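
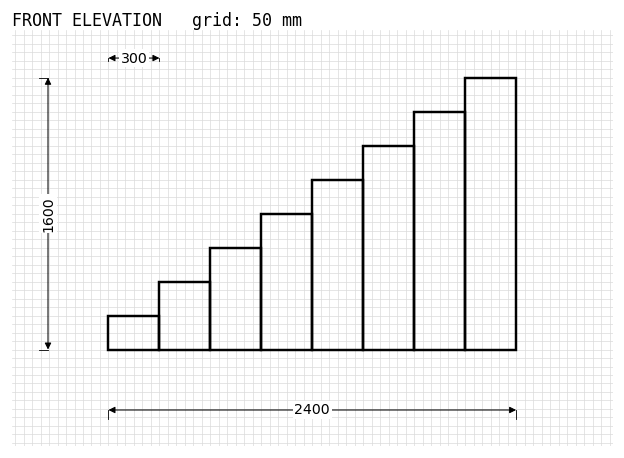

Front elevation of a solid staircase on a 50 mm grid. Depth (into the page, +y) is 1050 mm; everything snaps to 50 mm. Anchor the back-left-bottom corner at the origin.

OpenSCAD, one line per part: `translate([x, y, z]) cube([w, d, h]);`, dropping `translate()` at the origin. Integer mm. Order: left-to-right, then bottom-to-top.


cube([300, 1050, 200]);
translate([300, 0, 0]) cube([300, 1050, 400]);
translate([600, 0, 0]) cube([300, 1050, 600]);
translate([900, 0, 0]) cube([300, 1050, 800]);
translate([1200, 0, 0]) cube([300, 1050, 1000]);
translate([1500, 0, 0]) cube([300, 1050, 1200]);
translate([1800, 0, 0]) cube([300, 1050, 1400]);
translate([2100, 0, 0]) cube([300, 1050, 1600]);


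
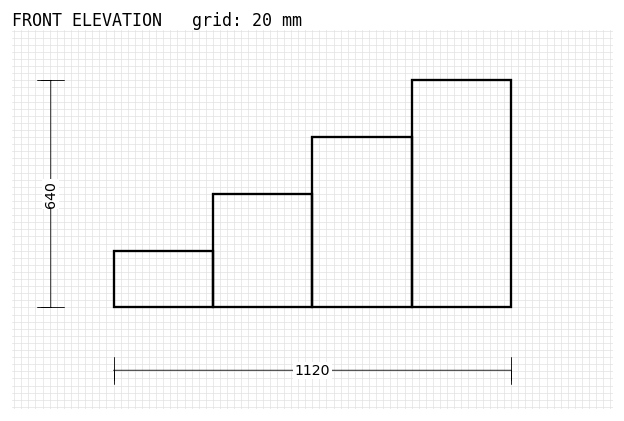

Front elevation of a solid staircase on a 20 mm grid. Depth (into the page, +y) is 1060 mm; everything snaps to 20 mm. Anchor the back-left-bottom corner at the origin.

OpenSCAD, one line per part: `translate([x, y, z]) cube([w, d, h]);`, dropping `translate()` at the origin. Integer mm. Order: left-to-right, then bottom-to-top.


cube([280, 1060, 160]);
translate([280, 0, 0]) cube([280, 1060, 320]);
translate([560, 0, 0]) cube([280, 1060, 480]);
translate([840, 0, 0]) cube([280, 1060, 640]);


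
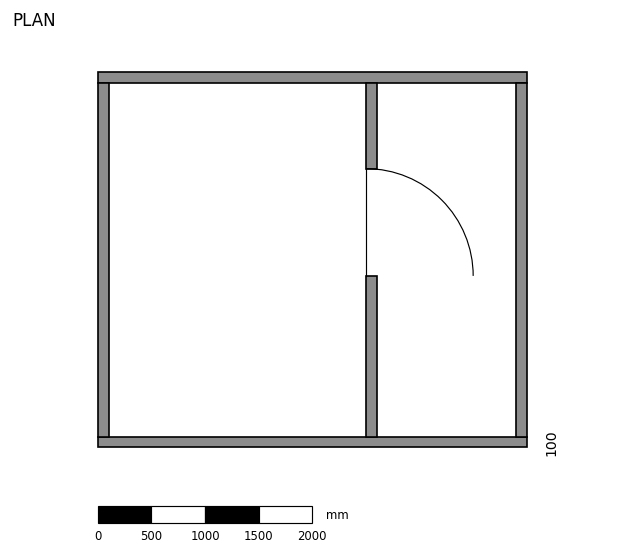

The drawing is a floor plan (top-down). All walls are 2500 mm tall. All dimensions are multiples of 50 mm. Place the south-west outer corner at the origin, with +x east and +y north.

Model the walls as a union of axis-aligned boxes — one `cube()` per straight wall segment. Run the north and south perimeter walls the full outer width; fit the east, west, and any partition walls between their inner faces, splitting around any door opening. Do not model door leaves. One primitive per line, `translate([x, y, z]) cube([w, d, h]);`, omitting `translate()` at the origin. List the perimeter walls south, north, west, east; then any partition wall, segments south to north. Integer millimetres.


cube([4000, 100, 2500]);
translate([0, 3400, 0]) cube([4000, 100, 2500]);
translate([0, 100, 0]) cube([100, 3300, 2500]);
translate([3900, 100, 0]) cube([100, 3300, 2500]);
translate([2500, 100, 0]) cube([100, 1500, 2500]);
translate([2500, 2600, 0]) cube([100, 800, 2500]);


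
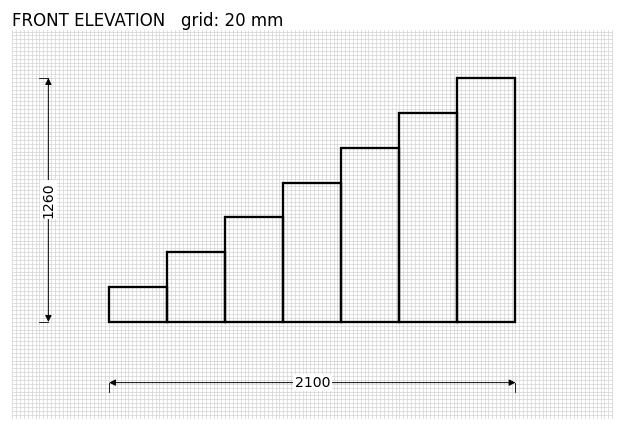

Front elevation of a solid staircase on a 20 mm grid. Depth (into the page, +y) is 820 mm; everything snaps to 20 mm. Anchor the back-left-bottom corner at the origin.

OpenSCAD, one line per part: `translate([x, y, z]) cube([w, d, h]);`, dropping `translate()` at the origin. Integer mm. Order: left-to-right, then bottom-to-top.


cube([300, 820, 180]);
translate([300, 0, 0]) cube([300, 820, 360]);
translate([600, 0, 0]) cube([300, 820, 540]);
translate([900, 0, 0]) cube([300, 820, 720]);
translate([1200, 0, 0]) cube([300, 820, 900]);
translate([1500, 0, 0]) cube([300, 820, 1080]);
translate([1800, 0, 0]) cube([300, 820, 1260]);


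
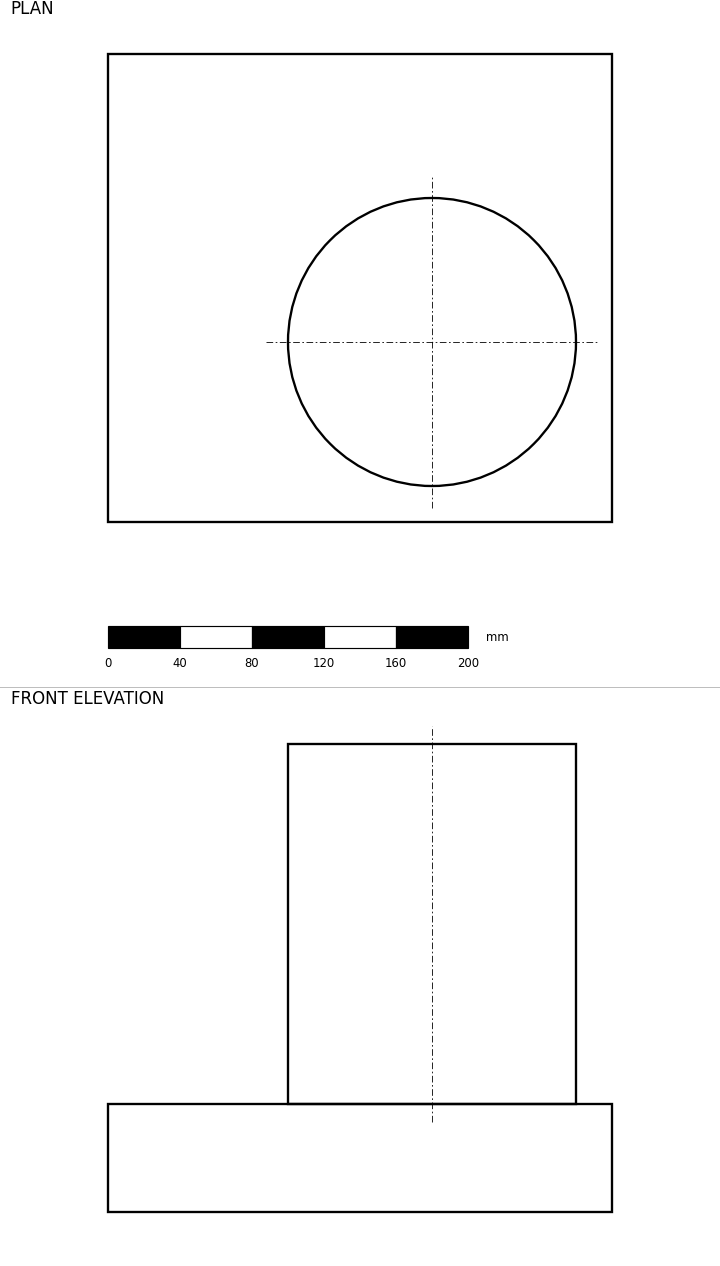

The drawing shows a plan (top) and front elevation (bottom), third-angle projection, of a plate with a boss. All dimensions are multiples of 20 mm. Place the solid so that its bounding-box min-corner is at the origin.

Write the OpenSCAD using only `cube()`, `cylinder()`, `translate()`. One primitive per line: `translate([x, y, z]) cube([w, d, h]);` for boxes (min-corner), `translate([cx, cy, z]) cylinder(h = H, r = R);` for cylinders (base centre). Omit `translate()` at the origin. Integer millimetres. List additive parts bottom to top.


cube([280, 260, 60]);
translate([180, 100, 60]) cylinder(h = 200, r = 80);


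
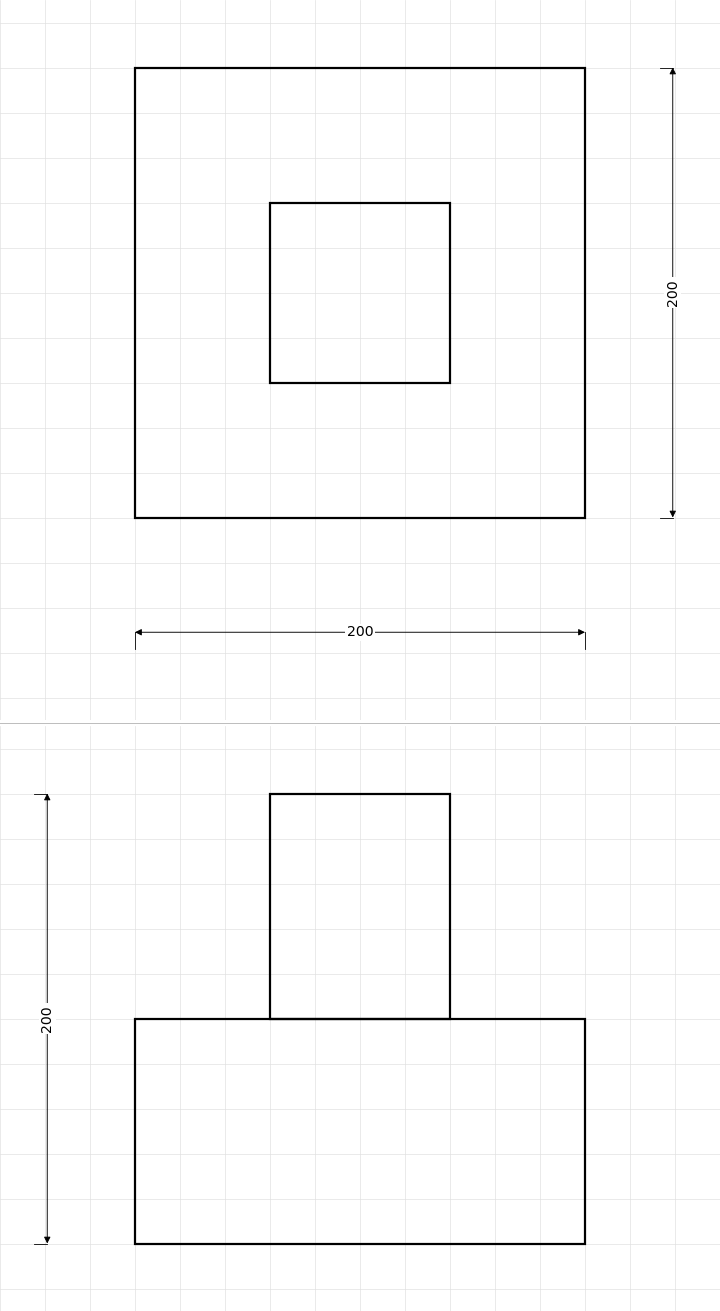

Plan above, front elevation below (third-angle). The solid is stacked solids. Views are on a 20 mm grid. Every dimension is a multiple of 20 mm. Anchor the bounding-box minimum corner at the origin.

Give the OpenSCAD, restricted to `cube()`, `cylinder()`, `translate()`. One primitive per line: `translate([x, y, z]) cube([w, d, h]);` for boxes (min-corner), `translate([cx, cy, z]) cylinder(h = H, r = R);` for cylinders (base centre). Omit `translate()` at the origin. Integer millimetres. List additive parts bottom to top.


cube([200, 200, 100]);
translate([60, 60, 100]) cube([80, 80, 100]);


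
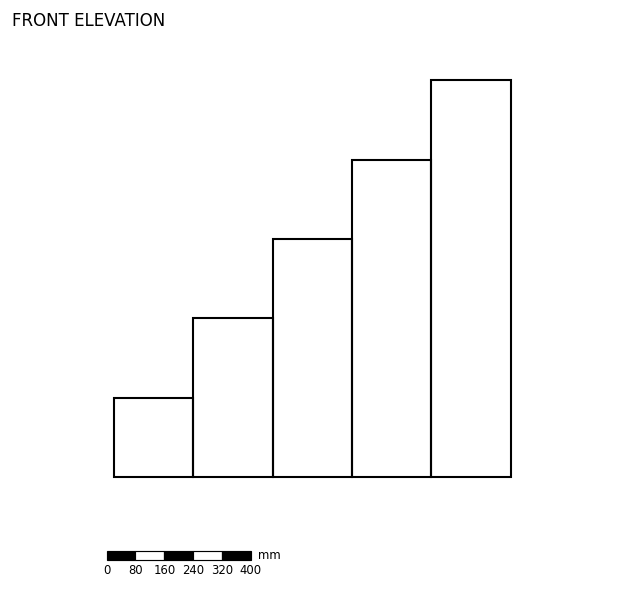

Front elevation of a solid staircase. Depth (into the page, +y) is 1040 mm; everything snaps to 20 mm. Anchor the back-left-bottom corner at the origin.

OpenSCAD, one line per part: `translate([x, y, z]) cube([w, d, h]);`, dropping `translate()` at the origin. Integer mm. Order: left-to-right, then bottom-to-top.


cube([220, 1040, 220]);
translate([220, 0, 0]) cube([220, 1040, 440]);
translate([440, 0, 0]) cube([220, 1040, 660]);
translate([660, 0, 0]) cube([220, 1040, 880]);
translate([880, 0, 0]) cube([220, 1040, 1100]);


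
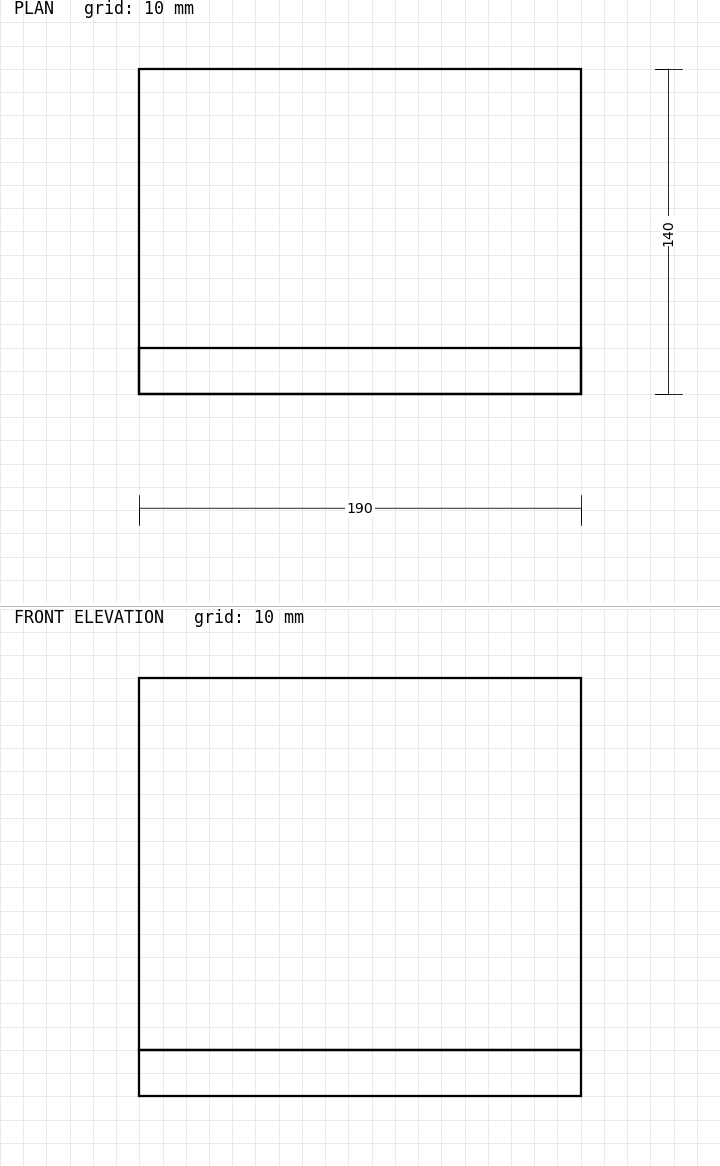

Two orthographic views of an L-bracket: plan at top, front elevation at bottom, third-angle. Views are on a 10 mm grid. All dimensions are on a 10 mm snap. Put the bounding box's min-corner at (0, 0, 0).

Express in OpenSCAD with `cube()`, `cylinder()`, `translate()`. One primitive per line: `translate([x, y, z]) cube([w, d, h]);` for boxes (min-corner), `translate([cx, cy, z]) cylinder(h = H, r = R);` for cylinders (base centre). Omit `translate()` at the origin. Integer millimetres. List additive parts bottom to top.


cube([190, 140, 20]);
translate([0, 0, 20]) cube([190, 20, 160]);


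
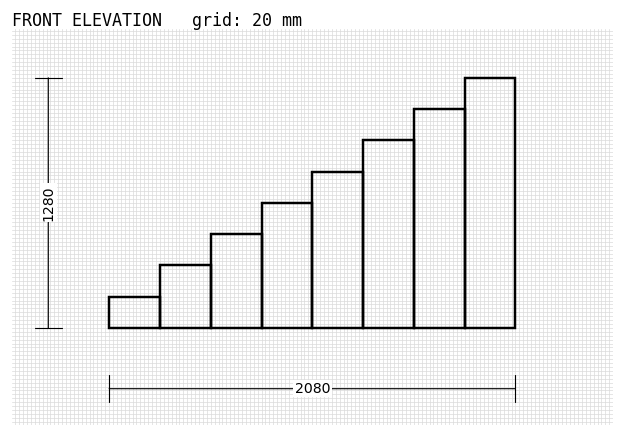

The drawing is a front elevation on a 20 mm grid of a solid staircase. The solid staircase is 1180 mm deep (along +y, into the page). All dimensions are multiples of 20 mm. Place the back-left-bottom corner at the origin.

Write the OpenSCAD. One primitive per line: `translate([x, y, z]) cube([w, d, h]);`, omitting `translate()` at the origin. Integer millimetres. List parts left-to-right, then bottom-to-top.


cube([260, 1180, 160]);
translate([260, 0, 0]) cube([260, 1180, 320]);
translate([520, 0, 0]) cube([260, 1180, 480]);
translate([780, 0, 0]) cube([260, 1180, 640]);
translate([1040, 0, 0]) cube([260, 1180, 800]);
translate([1300, 0, 0]) cube([260, 1180, 960]);
translate([1560, 0, 0]) cube([260, 1180, 1120]);
translate([1820, 0, 0]) cube([260, 1180, 1280]);


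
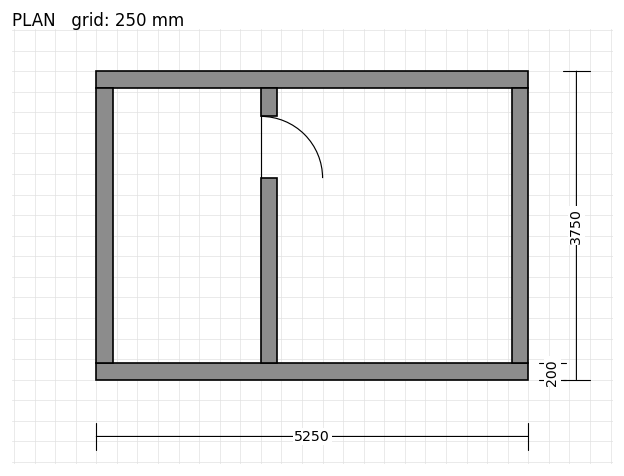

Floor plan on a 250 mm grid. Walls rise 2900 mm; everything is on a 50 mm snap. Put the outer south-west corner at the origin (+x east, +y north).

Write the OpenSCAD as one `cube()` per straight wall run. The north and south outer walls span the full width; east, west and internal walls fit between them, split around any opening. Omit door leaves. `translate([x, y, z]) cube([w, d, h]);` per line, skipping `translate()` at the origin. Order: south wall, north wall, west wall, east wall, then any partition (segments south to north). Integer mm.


cube([5250, 200, 2900]);
translate([0, 3550, 0]) cube([5250, 200, 2900]);
translate([0, 200, 0]) cube([200, 3350, 2900]);
translate([5050, 200, 0]) cube([200, 3350, 2900]);
translate([2000, 200, 0]) cube([200, 2250, 2900]);
translate([2000, 3200, 0]) cube([200, 350, 2900]);


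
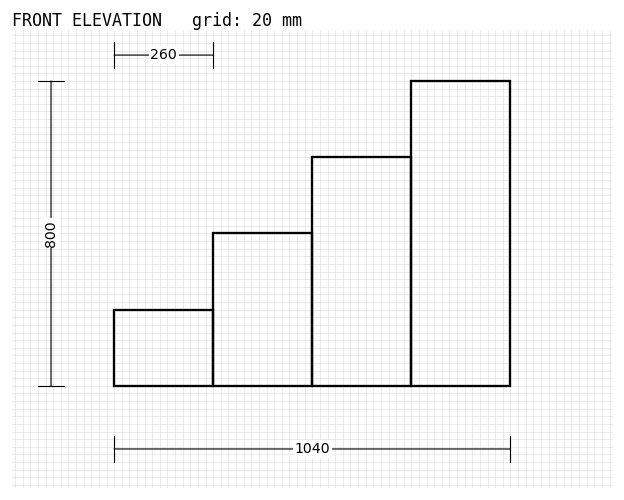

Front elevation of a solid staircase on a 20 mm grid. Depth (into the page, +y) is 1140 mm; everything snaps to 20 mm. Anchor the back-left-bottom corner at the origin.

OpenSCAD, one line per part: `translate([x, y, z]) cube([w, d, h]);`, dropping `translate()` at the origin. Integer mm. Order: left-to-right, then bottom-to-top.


cube([260, 1140, 200]);
translate([260, 0, 0]) cube([260, 1140, 400]);
translate([520, 0, 0]) cube([260, 1140, 600]);
translate([780, 0, 0]) cube([260, 1140, 800]);


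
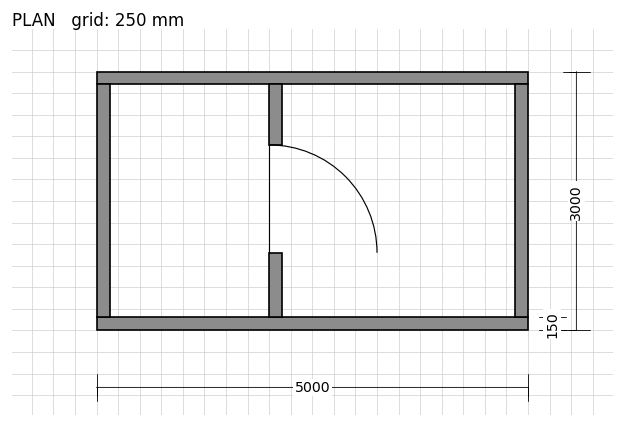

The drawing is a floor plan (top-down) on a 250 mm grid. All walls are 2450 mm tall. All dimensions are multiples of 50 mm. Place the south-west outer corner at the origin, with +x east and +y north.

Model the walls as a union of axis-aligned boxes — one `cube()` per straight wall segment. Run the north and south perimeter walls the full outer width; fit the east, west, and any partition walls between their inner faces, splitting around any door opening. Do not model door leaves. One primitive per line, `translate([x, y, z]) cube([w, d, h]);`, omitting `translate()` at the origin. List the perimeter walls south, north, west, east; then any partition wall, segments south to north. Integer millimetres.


cube([5000, 150, 2450]);
translate([0, 2850, 0]) cube([5000, 150, 2450]);
translate([0, 150, 0]) cube([150, 2700, 2450]);
translate([4850, 150, 0]) cube([150, 2700, 2450]);
translate([2000, 150, 0]) cube([150, 750, 2450]);
translate([2000, 2150, 0]) cube([150, 700, 2450]);


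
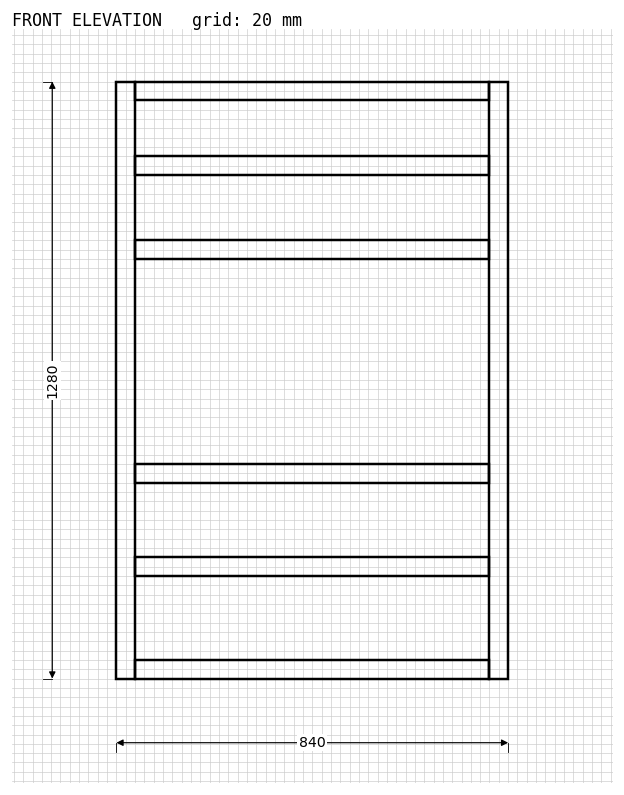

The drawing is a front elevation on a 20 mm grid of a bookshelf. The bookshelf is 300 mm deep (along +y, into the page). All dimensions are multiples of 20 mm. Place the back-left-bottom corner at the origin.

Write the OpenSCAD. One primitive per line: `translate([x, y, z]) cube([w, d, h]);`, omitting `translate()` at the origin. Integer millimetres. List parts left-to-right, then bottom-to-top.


cube([40, 300, 1280]);
translate([40, 0, 0]) cube([760, 300, 40]);
translate([40, 0, 220]) cube([760, 300, 40]);
translate([40, 0, 420]) cube([760, 300, 40]);
translate([40, 0, 900]) cube([760, 300, 40]);
translate([40, 0, 1080]) cube([760, 300, 40]);
translate([40, 0, 1240]) cube([760, 300, 40]);
translate([800, 0, 0]) cube([40, 300, 1280]);


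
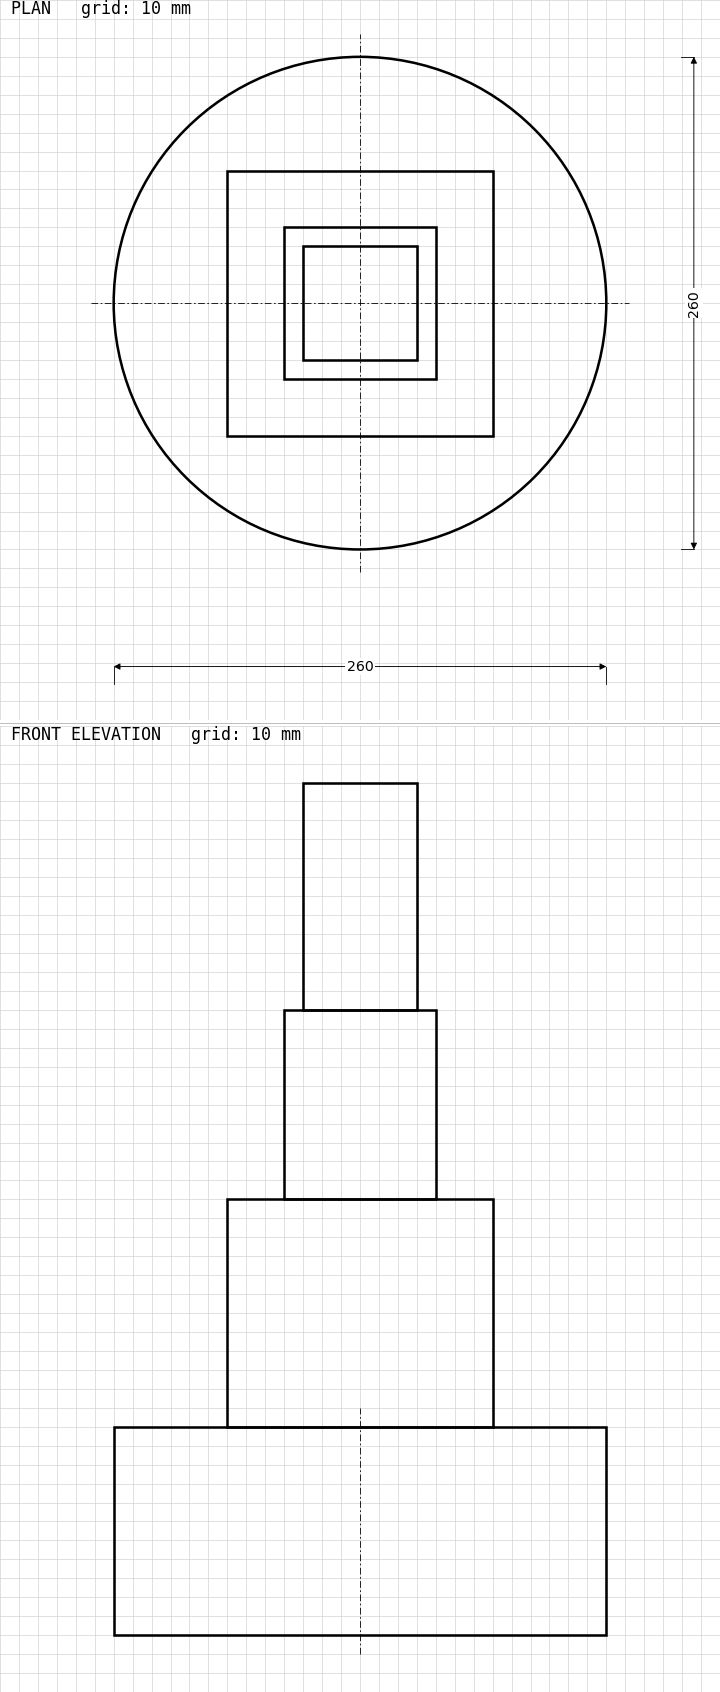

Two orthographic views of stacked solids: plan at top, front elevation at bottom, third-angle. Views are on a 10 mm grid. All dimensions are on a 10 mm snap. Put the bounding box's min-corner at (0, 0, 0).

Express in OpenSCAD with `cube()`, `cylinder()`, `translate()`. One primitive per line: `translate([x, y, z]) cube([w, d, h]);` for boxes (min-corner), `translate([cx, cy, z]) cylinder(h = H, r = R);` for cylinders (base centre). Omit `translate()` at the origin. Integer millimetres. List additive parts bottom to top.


translate([130, 130, 0]) cylinder(h = 110, r = 130);
translate([60, 60, 110]) cube([140, 140, 120]);
translate([90, 90, 230]) cube([80, 80, 100]);
translate([100, 100, 330]) cube([60, 60, 120]);


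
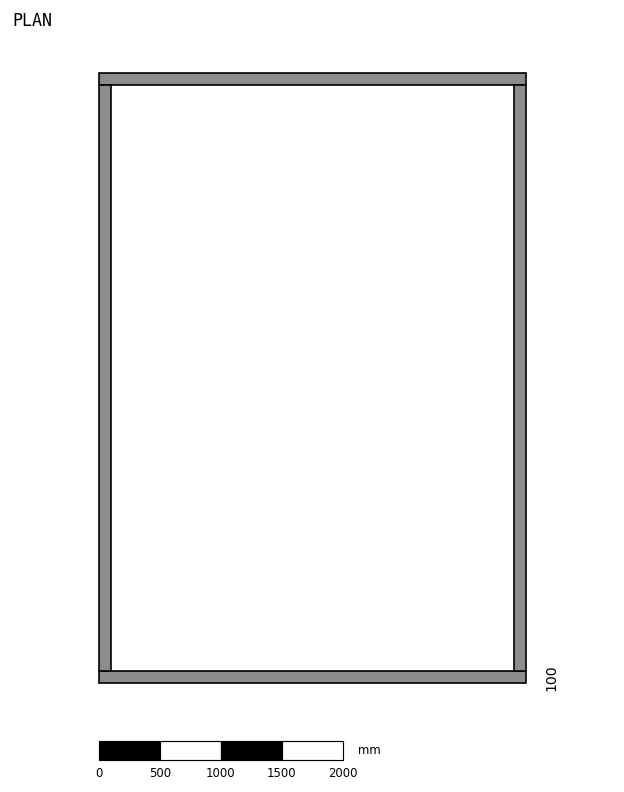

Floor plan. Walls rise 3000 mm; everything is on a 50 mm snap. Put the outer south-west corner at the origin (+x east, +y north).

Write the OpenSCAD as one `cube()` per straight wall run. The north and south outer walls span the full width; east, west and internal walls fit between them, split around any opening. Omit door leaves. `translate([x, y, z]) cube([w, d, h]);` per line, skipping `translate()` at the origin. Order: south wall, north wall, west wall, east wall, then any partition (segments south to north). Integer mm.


cube([3500, 100, 3000]);
translate([0, 4900, 0]) cube([3500, 100, 3000]);
translate([0, 100, 0]) cube([100, 4800, 3000]);
translate([3400, 100, 0]) cube([100, 4800, 3000]);


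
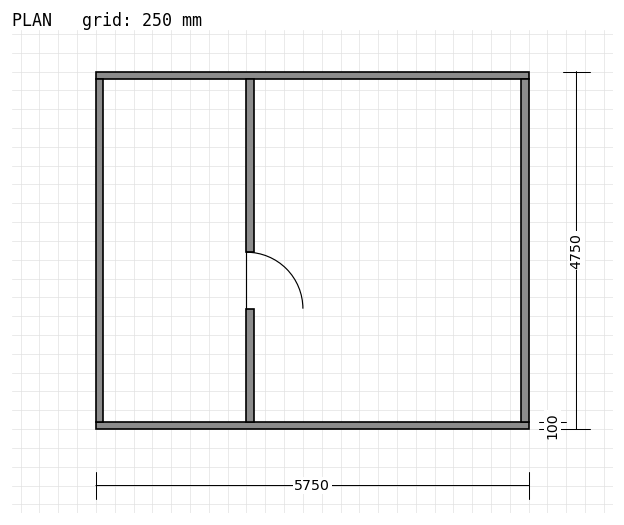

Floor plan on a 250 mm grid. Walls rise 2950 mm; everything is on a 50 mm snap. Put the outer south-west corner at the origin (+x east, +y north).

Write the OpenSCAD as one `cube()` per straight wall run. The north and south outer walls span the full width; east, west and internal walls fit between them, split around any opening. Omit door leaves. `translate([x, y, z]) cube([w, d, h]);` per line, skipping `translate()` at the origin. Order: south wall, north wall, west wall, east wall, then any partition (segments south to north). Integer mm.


cube([5750, 100, 2950]);
translate([0, 4650, 0]) cube([5750, 100, 2950]);
translate([0, 100, 0]) cube([100, 4550, 2950]);
translate([5650, 100, 0]) cube([100, 4550, 2950]);
translate([2000, 100, 0]) cube([100, 1500, 2950]);
translate([2000, 2350, 0]) cube([100, 2300, 2950]);


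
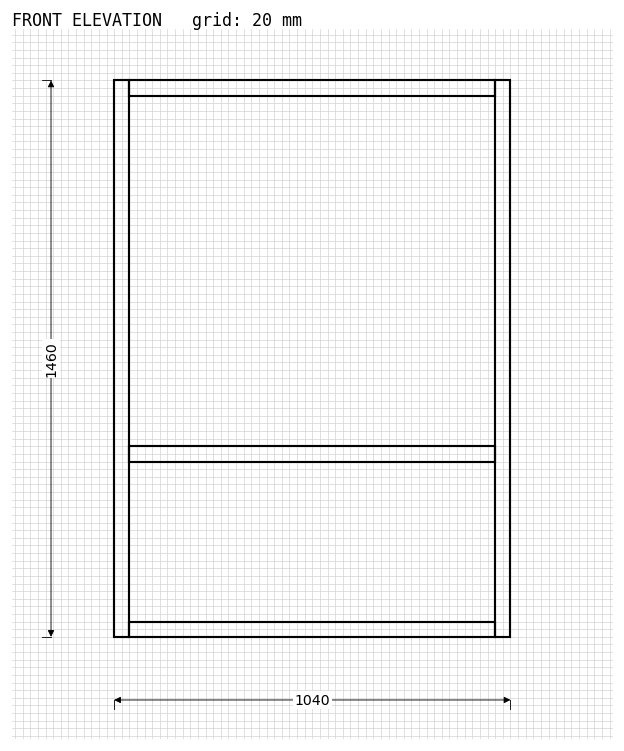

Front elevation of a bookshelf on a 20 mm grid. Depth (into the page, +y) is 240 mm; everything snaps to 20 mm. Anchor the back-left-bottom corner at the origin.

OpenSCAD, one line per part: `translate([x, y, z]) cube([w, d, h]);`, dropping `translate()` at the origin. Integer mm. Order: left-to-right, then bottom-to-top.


cube([40, 240, 1460]);
translate([40, 0, 0]) cube([960, 240, 40]);
translate([40, 0, 460]) cube([960, 240, 40]);
translate([40, 0, 1420]) cube([960, 240, 40]);
translate([1000, 0, 0]) cube([40, 240, 1460]);


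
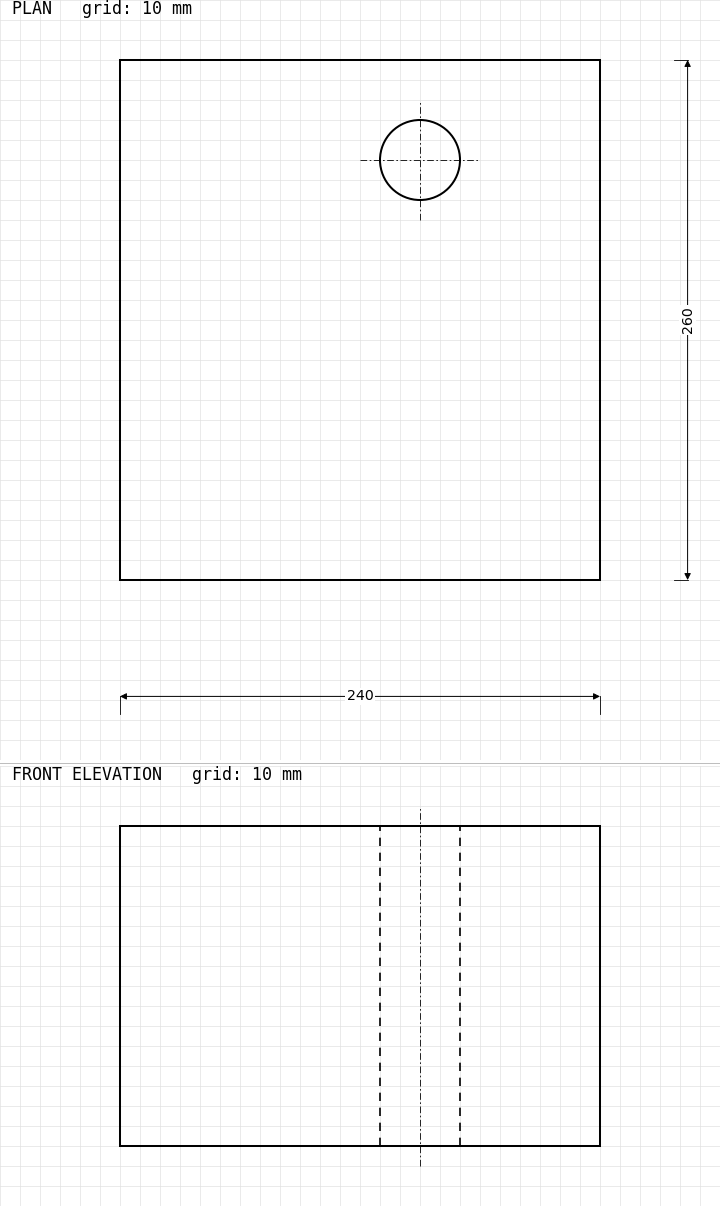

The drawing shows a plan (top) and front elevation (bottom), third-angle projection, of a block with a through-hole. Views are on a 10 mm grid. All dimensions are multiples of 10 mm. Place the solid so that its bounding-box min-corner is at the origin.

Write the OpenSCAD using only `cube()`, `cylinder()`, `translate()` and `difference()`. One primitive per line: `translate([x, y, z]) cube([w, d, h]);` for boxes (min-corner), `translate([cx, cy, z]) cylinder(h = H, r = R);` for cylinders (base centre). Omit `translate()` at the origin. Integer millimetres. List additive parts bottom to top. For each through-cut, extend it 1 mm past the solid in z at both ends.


difference() {
  cube([240, 260, 160]);
  translate([150, 210, -1]) cylinder(h = 162, r = 20);
}


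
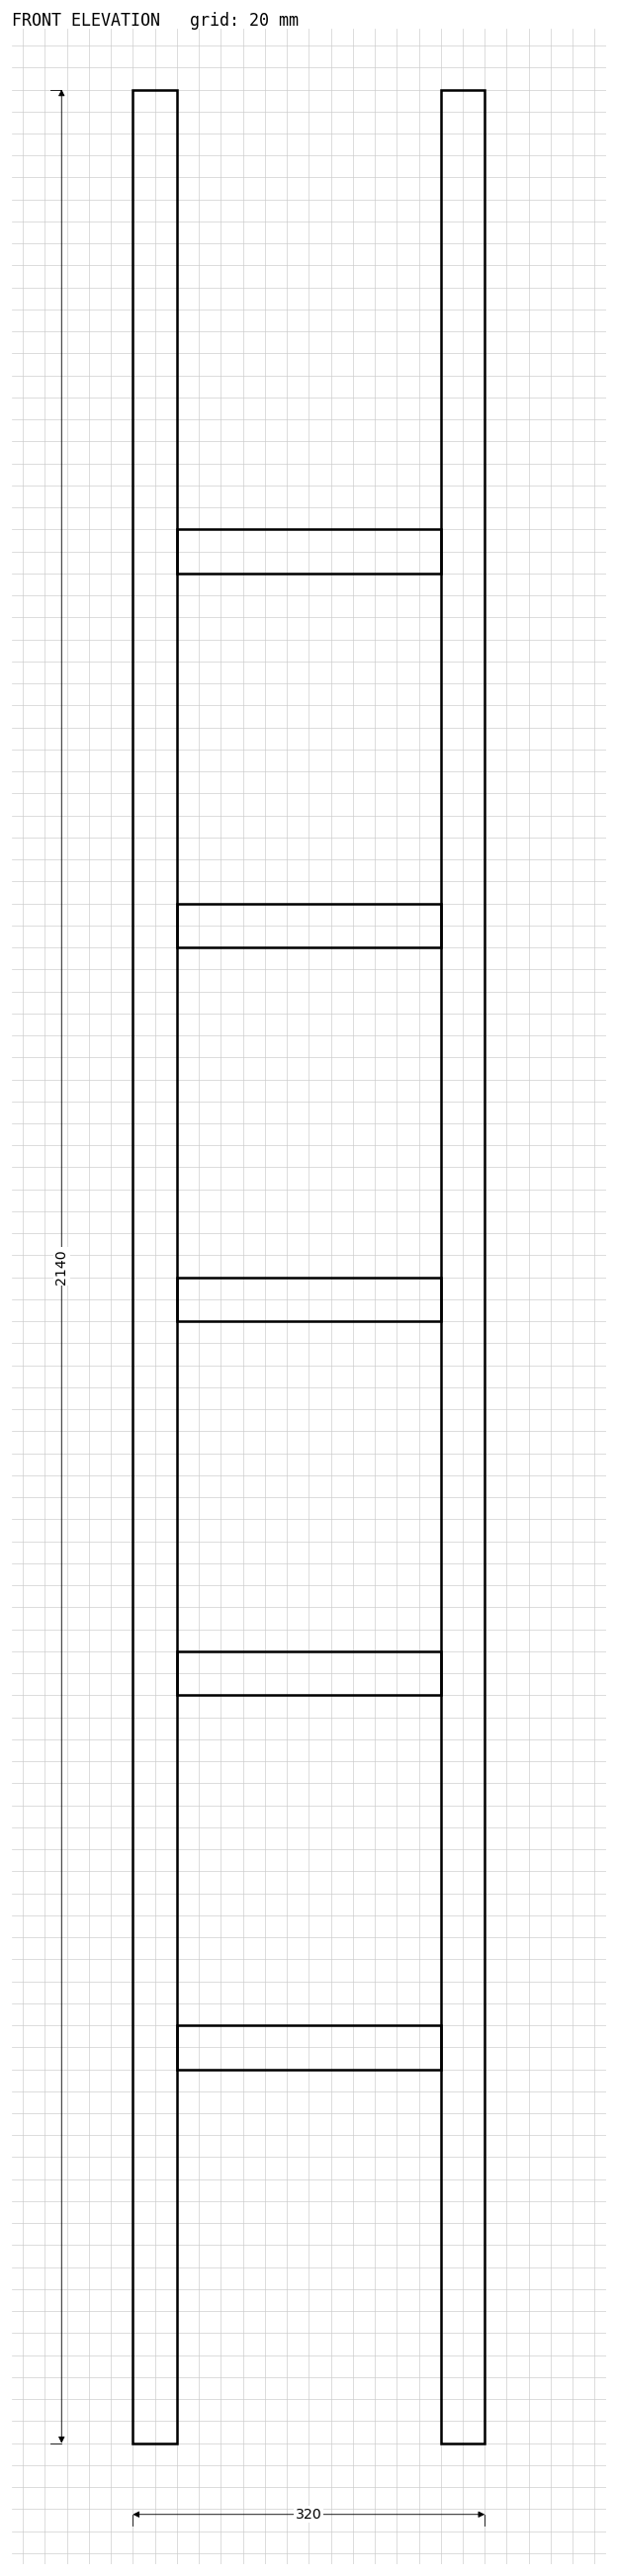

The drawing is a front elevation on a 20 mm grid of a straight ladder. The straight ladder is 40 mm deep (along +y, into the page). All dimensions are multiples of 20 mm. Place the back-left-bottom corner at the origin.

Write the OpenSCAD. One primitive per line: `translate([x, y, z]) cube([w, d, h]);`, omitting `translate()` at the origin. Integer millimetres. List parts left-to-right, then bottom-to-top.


cube([40, 40, 2140]);
translate([40, 0, 340]) cube([240, 40, 40]);
translate([40, 0, 680]) cube([240, 40, 40]);
translate([40, 0, 1020]) cube([240, 40, 40]);
translate([40, 0, 1360]) cube([240, 40, 40]);
translate([40, 0, 1700]) cube([240, 40, 40]);
translate([280, 0, 0]) cube([40, 40, 2140]);


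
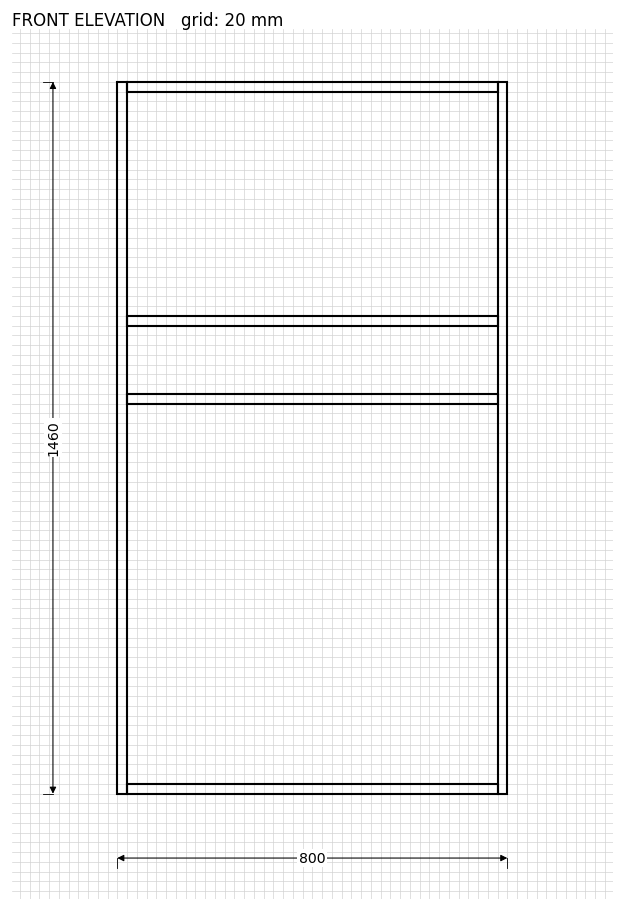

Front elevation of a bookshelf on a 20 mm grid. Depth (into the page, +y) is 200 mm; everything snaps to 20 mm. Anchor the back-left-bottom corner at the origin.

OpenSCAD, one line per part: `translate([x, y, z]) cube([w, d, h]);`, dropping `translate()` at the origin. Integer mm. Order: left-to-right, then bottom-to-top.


cube([20, 200, 1460]);
translate([20, 0, 0]) cube([760, 200, 20]);
translate([20, 0, 800]) cube([760, 200, 20]);
translate([20, 0, 960]) cube([760, 200, 20]);
translate([20, 0, 1440]) cube([760, 200, 20]);
translate([780, 0, 0]) cube([20, 200, 1460]);


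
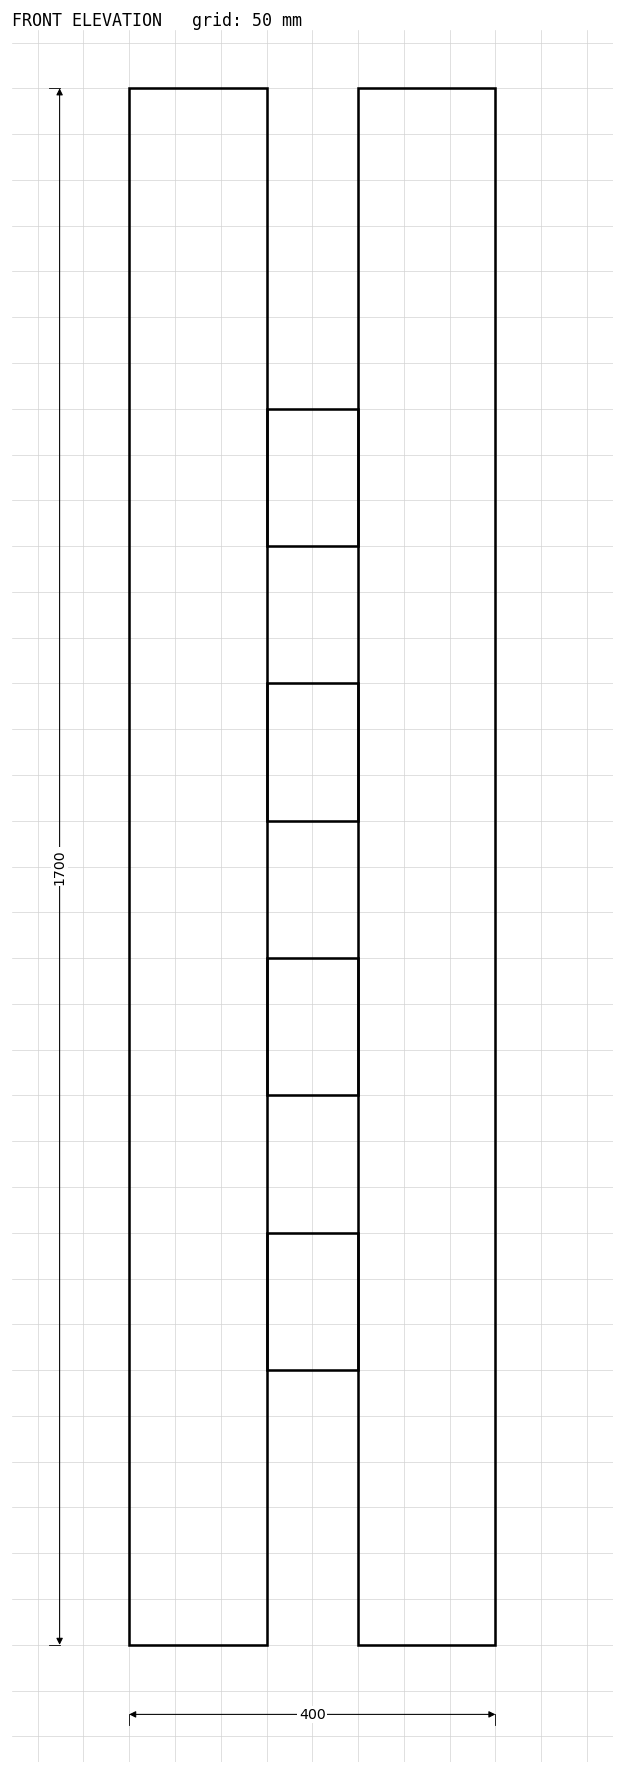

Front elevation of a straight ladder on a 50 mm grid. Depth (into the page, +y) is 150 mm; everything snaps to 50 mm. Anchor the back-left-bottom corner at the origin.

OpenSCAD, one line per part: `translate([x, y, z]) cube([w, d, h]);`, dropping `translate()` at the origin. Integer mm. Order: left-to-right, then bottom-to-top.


cube([150, 150, 1700]);
translate([150, 0, 300]) cube([100, 150, 150]);
translate([150, 0, 600]) cube([100, 150, 150]);
translate([150, 0, 900]) cube([100, 150, 150]);
translate([150, 0, 1200]) cube([100, 150, 150]);
translate([250, 0, 0]) cube([150, 150, 1700]);


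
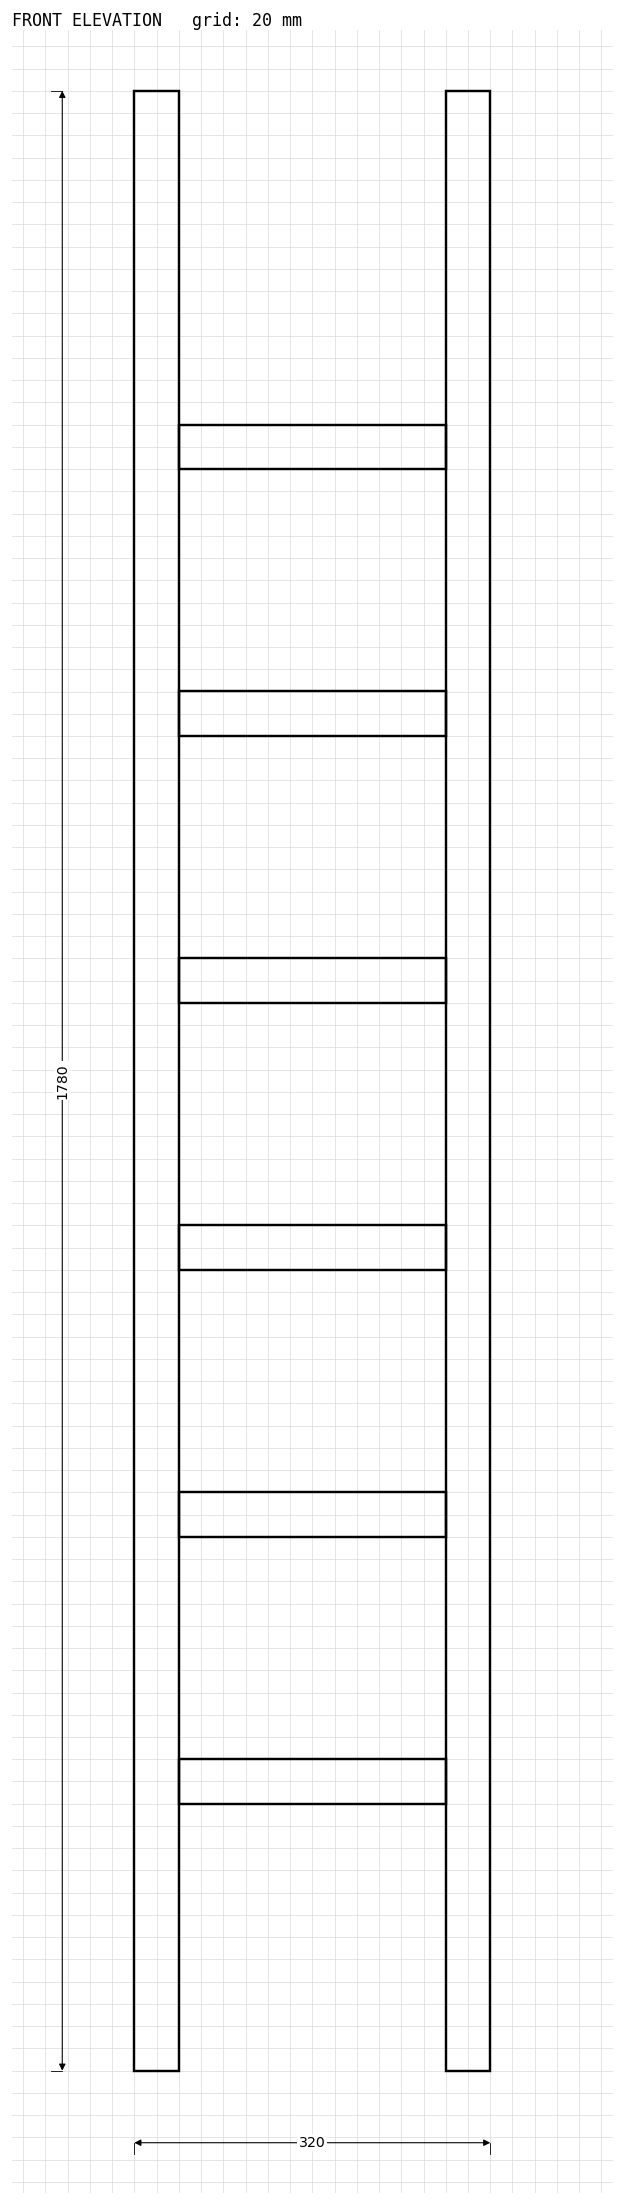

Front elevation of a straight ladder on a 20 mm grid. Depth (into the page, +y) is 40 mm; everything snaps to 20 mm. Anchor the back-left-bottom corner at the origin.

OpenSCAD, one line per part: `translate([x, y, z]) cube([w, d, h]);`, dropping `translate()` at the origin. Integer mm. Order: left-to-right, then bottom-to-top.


cube([40, 40, 1780]);
translate([40, 0, 240]) cube([240, 40, 40]);
translate([40, 0, 480]) cube([240, 40, 40]);
translate([40, 0, 720]) cube([240, 40, 40]);
translate([40, 0, 960]) cube([240, 40, 40]);
translate([40, 0, 1200]) cube([240, 40, 40]);
translate([40, 0, 1440]) cube([240, 40, 40]);
translate([280, 0, 0]) cube([40, 40, 1780]);


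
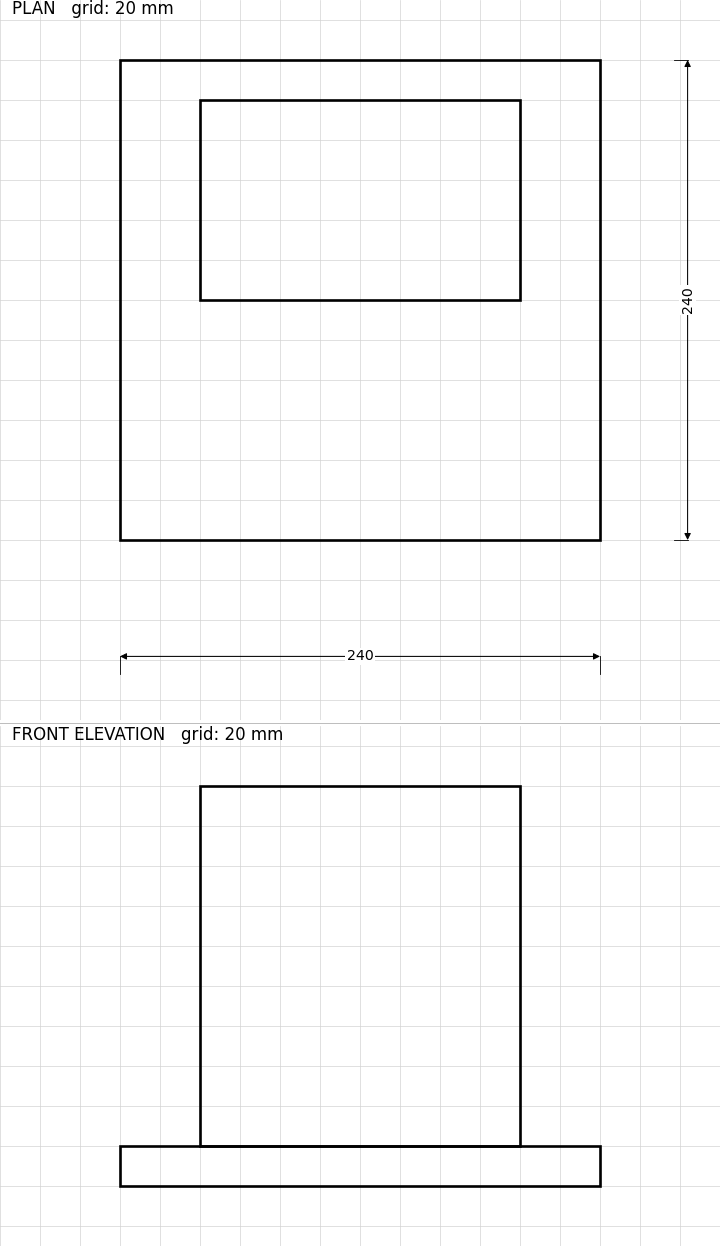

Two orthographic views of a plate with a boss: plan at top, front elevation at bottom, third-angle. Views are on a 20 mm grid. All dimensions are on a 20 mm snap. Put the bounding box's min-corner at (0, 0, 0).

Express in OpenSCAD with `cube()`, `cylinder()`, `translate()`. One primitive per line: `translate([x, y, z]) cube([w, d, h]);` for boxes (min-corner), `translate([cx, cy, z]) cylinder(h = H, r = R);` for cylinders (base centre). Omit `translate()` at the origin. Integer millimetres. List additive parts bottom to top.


cube([240, 240, 20]);
translate([40, 120, 20]) cube([160, 100, 180]);


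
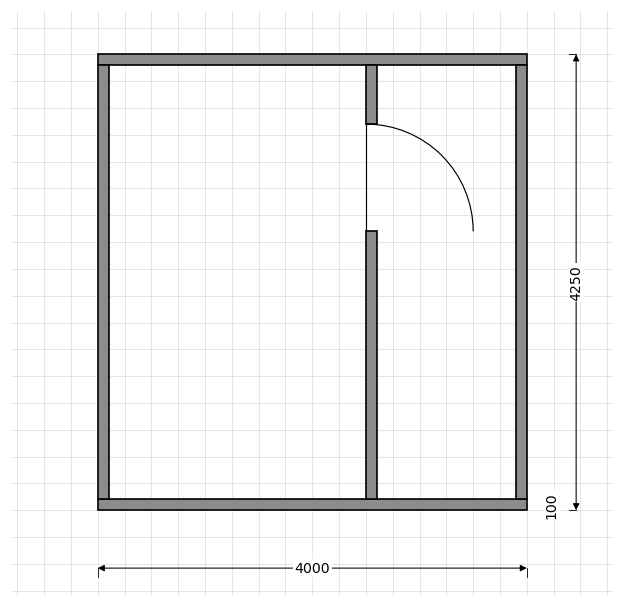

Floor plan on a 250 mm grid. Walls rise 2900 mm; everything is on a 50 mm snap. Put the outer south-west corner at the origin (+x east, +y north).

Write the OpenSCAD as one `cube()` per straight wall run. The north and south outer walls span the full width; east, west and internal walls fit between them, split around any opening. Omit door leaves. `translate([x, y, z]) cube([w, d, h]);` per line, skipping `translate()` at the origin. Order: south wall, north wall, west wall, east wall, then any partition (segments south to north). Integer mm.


cube([4000, 100, 2900]);
translate([0, 4150, 0]) cube([4000, 100, 2900]);
translate([0, 100, 0]) cube([100, 4050, 2900]);
translate([3900, 100, 0]) cube([100, 4050, 2900]);
translate([2500, 100, 0]) cube([100, 2500, 2900]);
translate([2500, 3600, 0]) cube([100, 550, 2900]);


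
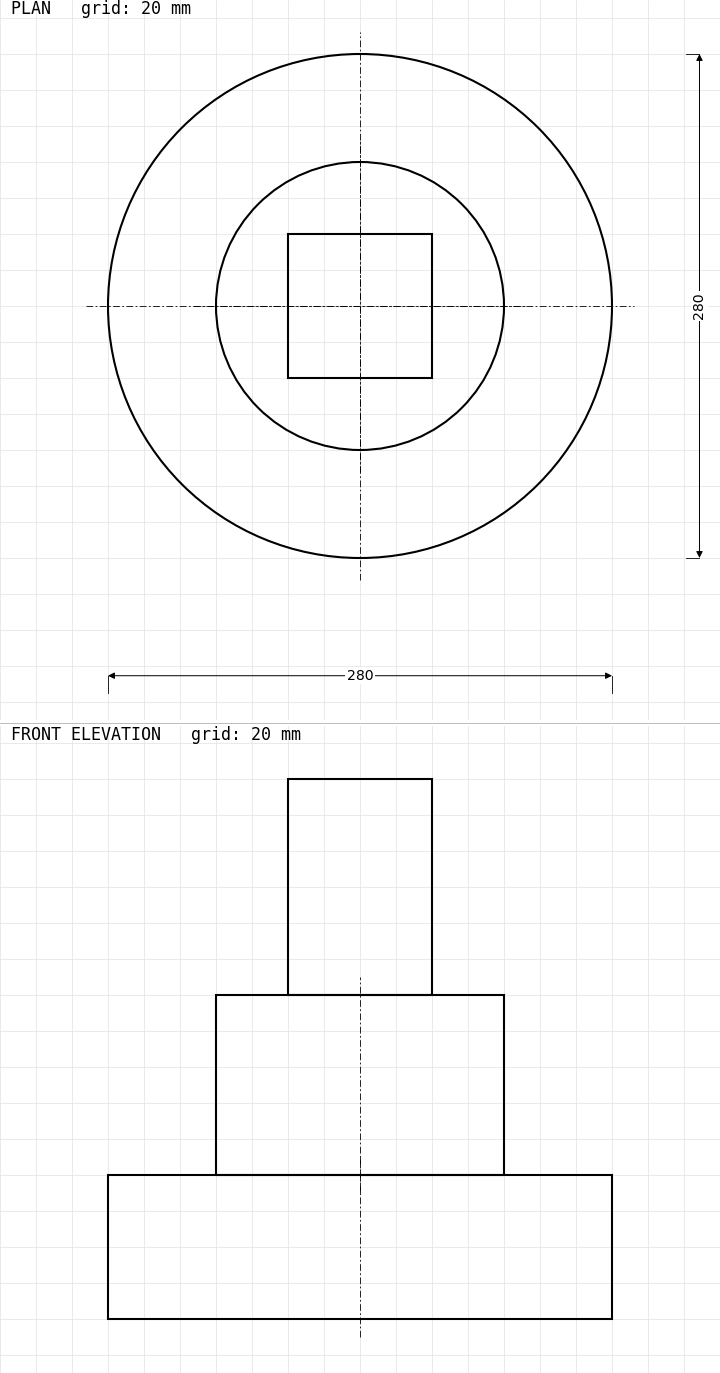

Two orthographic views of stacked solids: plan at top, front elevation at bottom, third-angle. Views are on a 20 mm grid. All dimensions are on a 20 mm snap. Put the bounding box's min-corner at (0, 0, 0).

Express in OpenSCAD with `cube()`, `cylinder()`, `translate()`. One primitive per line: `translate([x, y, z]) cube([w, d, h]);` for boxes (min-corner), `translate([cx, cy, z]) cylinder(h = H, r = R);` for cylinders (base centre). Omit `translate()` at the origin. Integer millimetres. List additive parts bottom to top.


translate([140, 140, 0]) cylinder(h = 80, r = 140);
translate([140, 140, 80]) cylinder(h = 100, r = 80);
translate([100, 100, 180]) cube([80, 80, 120]);


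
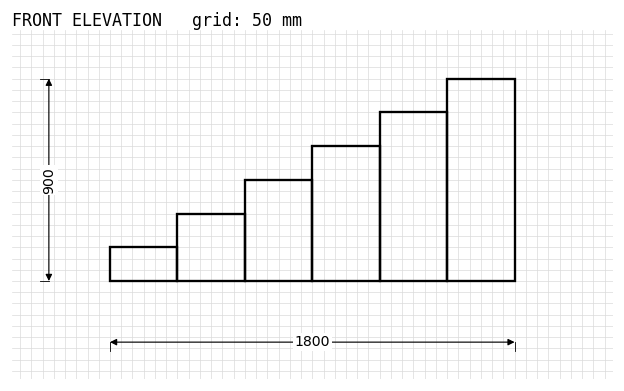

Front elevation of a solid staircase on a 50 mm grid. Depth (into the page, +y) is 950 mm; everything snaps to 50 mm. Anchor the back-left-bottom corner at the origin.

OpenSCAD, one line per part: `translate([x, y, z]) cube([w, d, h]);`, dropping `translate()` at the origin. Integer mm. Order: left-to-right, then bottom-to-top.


cube([300, 950, 150]);
translate([300, 0, 0]) cube([300, 950, 300]);
translate([600, 0, 0]) cube([300, 950, 450]);
translate([900, 0, 0]) cube([300, 950, 600]);
translate([1200, 0, 0]) cube([300, 950, 750]);
translate([1500, 0, 0]) cube([300, 950, 900]);


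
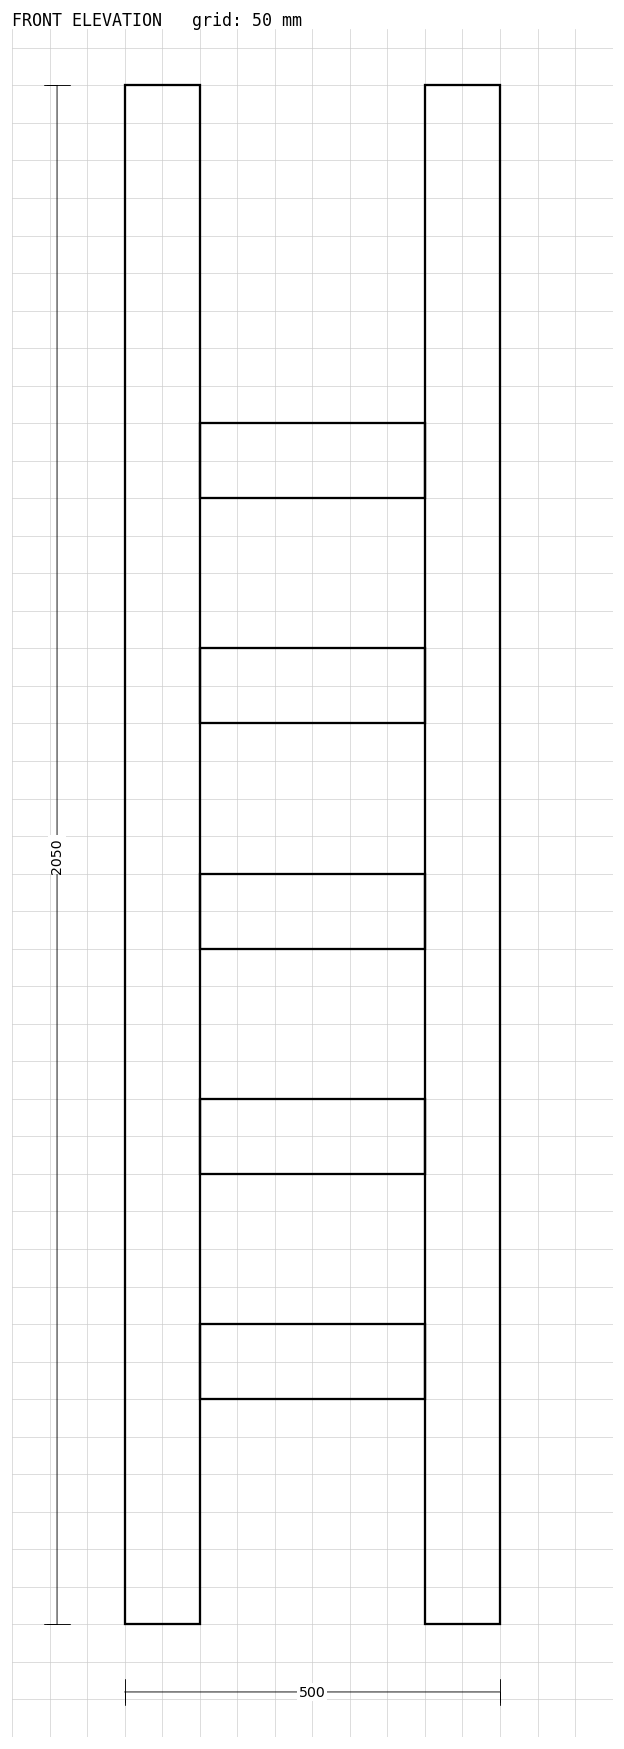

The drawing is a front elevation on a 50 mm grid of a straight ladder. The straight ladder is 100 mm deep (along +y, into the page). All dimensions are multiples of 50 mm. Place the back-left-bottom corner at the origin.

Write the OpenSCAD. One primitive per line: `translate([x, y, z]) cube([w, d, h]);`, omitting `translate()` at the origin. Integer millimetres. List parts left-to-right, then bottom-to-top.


cube([100, 100, 2050]);
translate([100, 0, 300]) cube([300, 100, 100]);
translate([100, 0, 600]) cube([300, 100, 100]);
translate([100, 0, 900]) cube([300, 100, 100]);
translate([100, 0, 1200]) cube([300, 100, 100]);
translate([100, 0, 1500]) cube([300, 100, 100]);
translate([400, 0, 0]) cube([100, 100, 2050]);


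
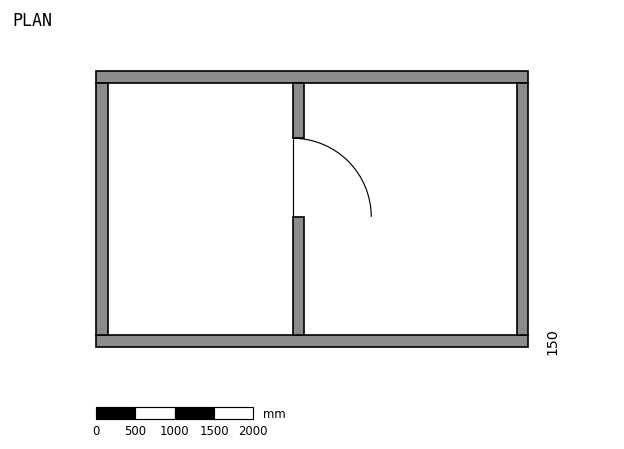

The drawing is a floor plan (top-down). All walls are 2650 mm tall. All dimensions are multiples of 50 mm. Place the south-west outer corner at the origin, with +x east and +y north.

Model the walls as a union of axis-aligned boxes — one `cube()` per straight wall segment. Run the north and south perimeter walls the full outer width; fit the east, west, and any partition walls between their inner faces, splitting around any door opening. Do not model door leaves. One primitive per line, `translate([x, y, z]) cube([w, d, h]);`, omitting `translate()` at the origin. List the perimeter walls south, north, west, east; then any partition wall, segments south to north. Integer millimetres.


cube([5500, 150, 2650]);
translate([0, 3350, 0]) cube([5500, 150, 2650]);
translate([0, 150, 0]) cube([150, 3200, 2650]);
translate([5350, 150, 0]) cube([150, 3200, 2650]);
translate([2500, 150, 0]) cube([150, 1500, 2650]);
translate([2500, 2650, 0]) cube([150, 700, 2650]);


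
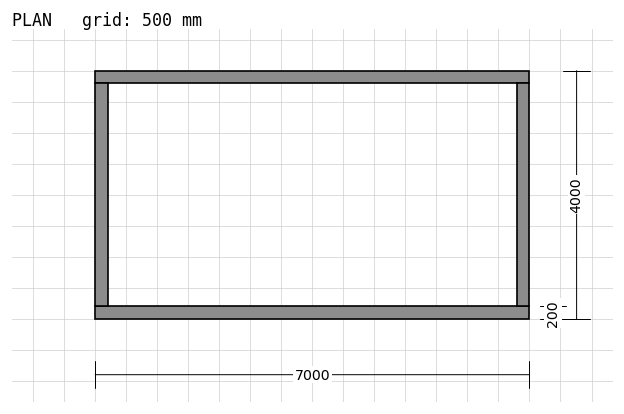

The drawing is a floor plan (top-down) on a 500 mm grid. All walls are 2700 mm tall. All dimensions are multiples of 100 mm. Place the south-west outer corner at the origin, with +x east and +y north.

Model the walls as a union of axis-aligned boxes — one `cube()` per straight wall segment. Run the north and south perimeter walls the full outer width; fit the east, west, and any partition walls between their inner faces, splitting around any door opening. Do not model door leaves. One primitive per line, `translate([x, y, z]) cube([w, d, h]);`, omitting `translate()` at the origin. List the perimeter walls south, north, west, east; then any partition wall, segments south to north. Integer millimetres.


cube([7000, 200, 2700]);
translate([0, 3800, 0]) cube([7000, 200, 2700]);
translate([0, 200, 0]) cube([200, 3600, 2700]);
translate([6800, 200, 0]) cube([200, 3600, 2700]);


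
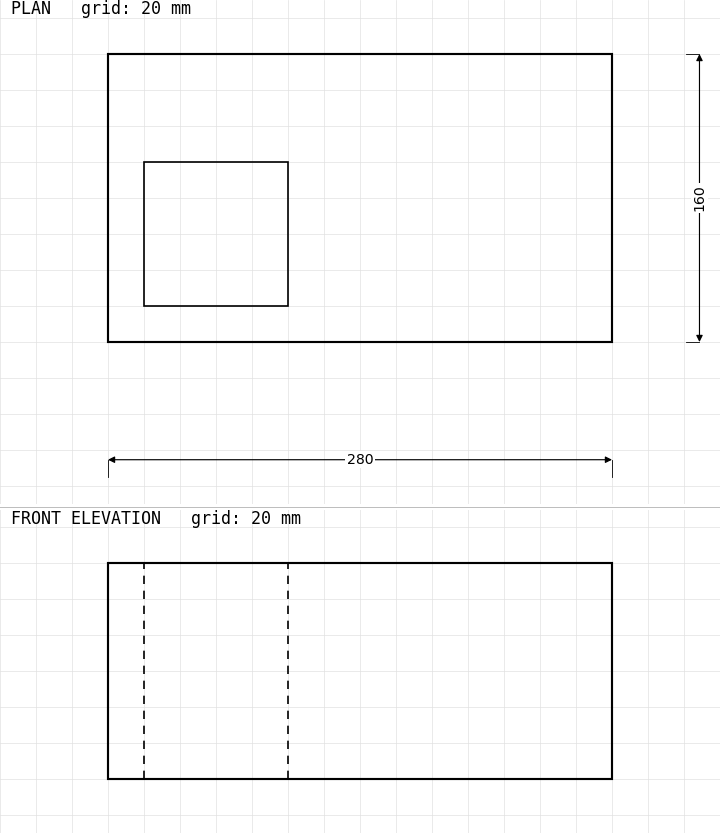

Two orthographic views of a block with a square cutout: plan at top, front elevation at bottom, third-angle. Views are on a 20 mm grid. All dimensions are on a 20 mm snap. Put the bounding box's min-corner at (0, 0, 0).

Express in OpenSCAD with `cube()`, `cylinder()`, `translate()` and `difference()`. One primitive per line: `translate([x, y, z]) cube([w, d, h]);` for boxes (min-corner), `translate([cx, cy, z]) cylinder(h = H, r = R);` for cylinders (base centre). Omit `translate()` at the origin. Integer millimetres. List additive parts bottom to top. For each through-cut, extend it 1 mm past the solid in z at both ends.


difference() {
  cube([280, 160, 120]);
  translate([20, 20, -1]) cube([80, 80, 122]);
}


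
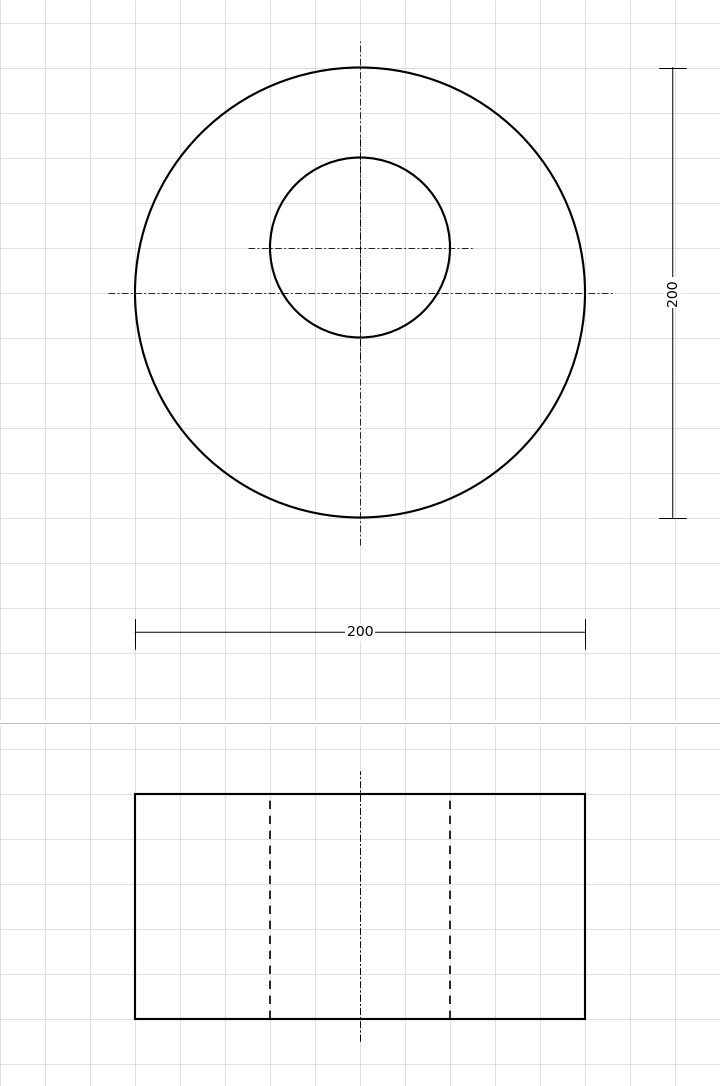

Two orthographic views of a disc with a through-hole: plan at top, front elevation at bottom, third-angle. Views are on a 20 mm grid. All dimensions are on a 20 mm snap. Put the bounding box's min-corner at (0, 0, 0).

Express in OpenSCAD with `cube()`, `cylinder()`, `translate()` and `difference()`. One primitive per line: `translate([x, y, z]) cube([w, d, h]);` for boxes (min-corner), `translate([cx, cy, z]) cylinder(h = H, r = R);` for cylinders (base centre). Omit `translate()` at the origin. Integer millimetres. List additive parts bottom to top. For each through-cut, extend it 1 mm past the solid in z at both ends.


difference() {
  translate([100, 100, 0]) cylinder(h = 100, r = 100);
  translate([100, 120, -1]) cylinder(h = 102, r = 40);
}


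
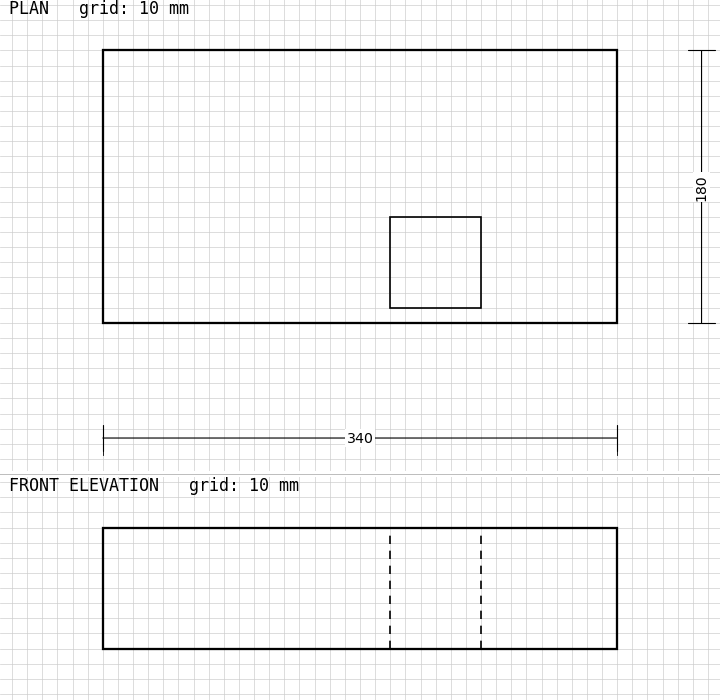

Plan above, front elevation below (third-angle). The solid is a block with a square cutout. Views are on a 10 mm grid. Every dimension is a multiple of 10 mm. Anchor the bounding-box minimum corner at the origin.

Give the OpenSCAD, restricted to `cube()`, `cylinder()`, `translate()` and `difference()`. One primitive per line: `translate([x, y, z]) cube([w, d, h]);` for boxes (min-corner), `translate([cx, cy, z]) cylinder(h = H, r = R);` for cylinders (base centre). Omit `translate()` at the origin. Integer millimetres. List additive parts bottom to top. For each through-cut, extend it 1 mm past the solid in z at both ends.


difference() {
  cube([340, 180, 80]);
  translate([190, 10, -1]) cube([60, 60, 82]);
}


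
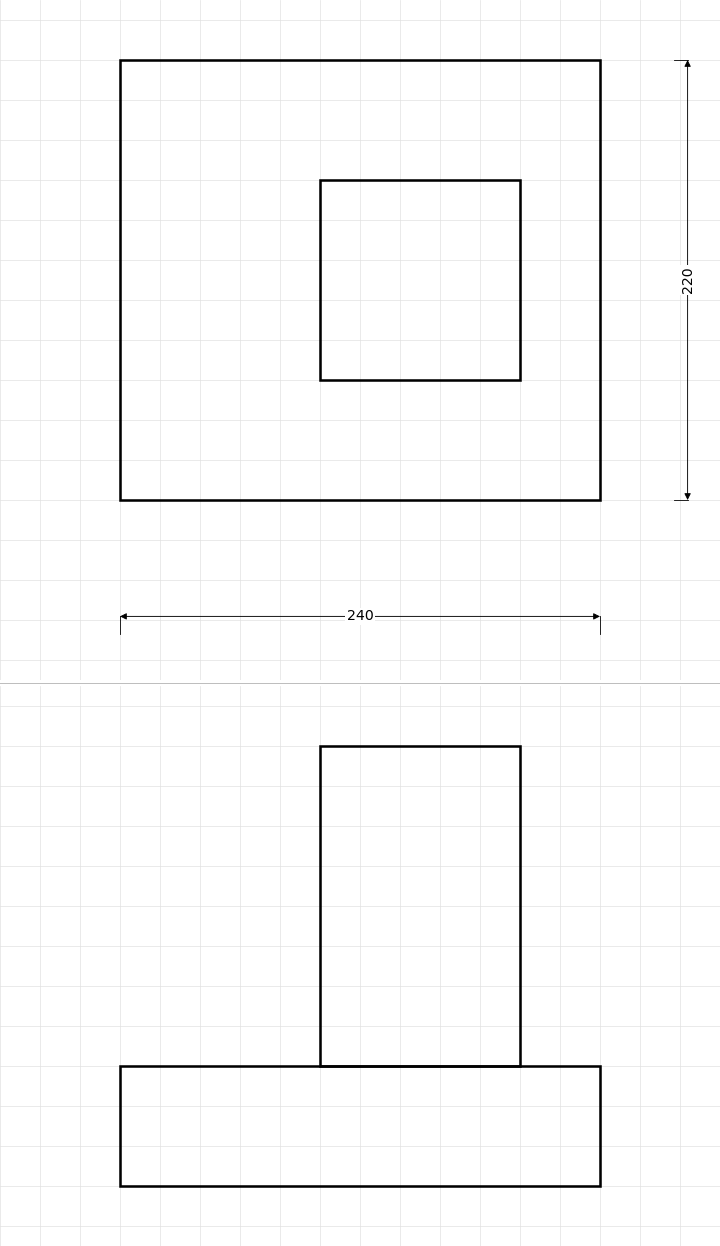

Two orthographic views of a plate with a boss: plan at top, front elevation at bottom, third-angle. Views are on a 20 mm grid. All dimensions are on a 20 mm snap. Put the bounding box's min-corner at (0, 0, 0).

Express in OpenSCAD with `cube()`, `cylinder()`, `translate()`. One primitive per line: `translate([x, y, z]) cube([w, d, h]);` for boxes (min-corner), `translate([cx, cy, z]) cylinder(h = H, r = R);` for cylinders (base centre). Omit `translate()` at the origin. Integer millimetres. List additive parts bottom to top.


cube([240, 220, 60]);
translate([100, 60, 60]) cube([100, 100, 160]);


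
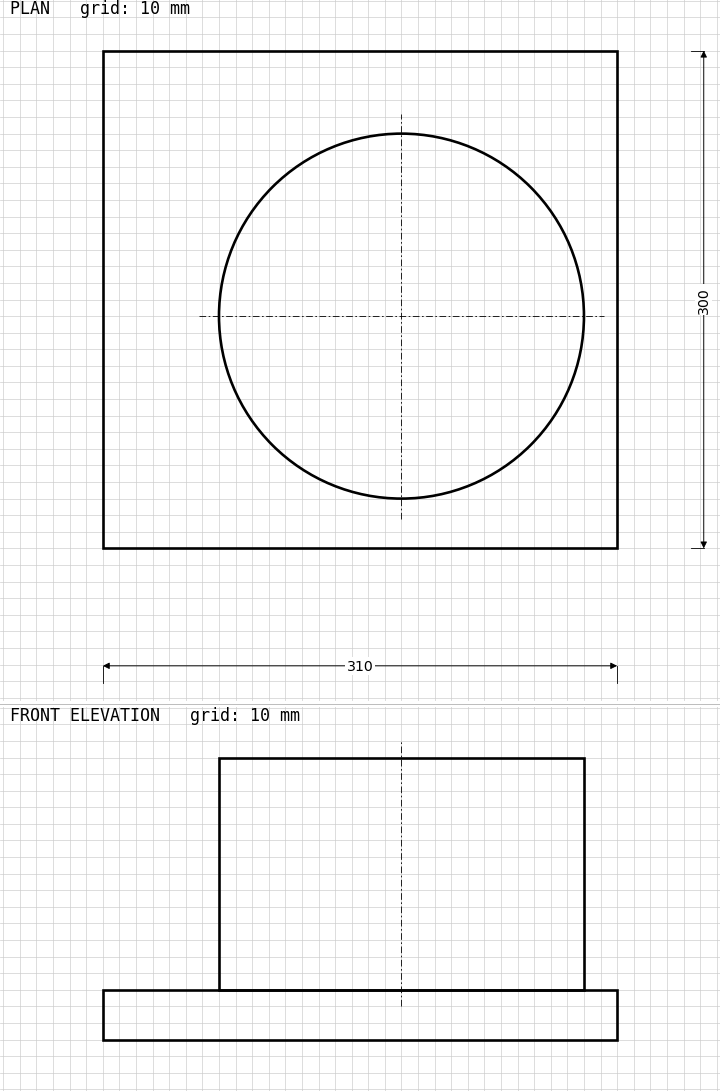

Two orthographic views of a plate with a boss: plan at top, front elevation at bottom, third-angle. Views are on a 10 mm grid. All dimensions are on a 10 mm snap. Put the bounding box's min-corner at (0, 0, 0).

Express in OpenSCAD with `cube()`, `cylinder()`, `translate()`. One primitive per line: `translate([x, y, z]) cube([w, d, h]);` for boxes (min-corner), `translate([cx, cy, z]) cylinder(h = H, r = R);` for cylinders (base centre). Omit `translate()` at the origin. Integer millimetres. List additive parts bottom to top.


cube([310, 300, 30]);
translate([180, 140, 30]) cylinder(h = 140, r = 110);


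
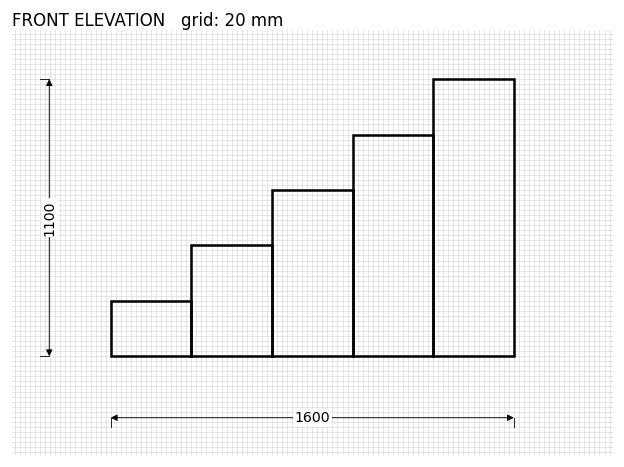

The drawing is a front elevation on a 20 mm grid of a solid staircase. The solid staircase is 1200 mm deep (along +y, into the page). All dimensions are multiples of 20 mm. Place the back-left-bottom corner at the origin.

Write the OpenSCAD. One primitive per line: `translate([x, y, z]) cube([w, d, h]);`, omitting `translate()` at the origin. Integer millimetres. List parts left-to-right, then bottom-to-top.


cube([320, 1200, 220]);
translate([320, 0, 0]) cube([320, 1200, 440]);
translate([640, 0, 0]) cube([320, 1200, 660]);
translate([960, 0, 0]) cube([320, 1200, 880]);
translate([1280, 0, 0]) cube([320, 1200, 1100]);
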